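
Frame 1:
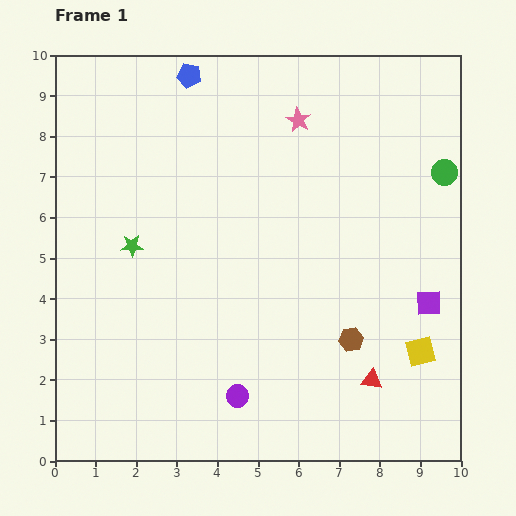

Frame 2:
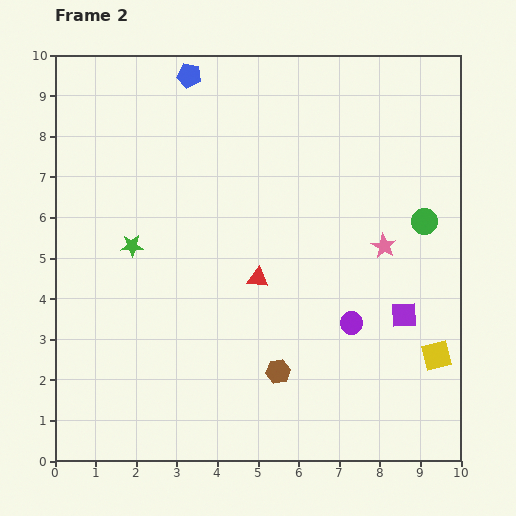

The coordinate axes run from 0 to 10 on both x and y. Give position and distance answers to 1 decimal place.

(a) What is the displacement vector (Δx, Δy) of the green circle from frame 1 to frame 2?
(-0.5, -1.2)

The green circle was at (9.6, 7.1) in frame 1 and (9.1, 5.9) in frame 2.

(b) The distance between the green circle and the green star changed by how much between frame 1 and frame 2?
-0.7

Distance in frame 1: 7.9. Distance in frame 2: 7.2.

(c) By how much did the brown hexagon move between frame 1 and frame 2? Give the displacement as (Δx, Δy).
(-1.8, -0.8)

The brown hexagon was at (7.3, 3.0) in frame 1 and (5.5, 2.2) in frame 2.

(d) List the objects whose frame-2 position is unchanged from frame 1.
the blue pentagon, the green star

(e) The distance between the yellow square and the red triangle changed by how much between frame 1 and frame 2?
+3.4

Distance in frame 1: 1.4. Distance in frame 2: 4.8.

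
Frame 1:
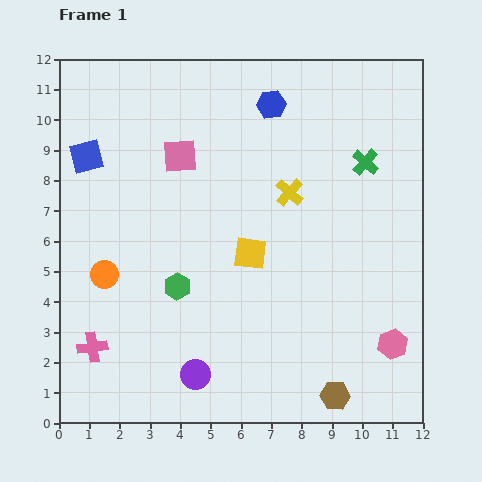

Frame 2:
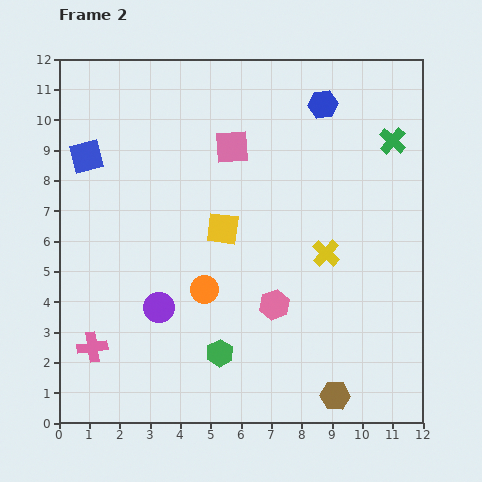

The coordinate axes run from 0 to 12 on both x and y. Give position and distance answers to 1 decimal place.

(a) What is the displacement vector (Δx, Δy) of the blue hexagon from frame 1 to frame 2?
(1.7, 0.0)

The blue hexagon was at (7.0, 10.5) in frame 1 and (8.7, 10.5) in frame 2.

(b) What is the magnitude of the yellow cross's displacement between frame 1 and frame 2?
2.3

The yellow cross moved from (7.6, 7.6) to (8.8, 5.6), a distance of √(1.2² + 2.0²) ≈ 2.3.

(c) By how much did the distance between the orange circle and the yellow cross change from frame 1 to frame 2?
-2.5

Distance in frame 1: 6.7. Distance in frame 2: 4.2.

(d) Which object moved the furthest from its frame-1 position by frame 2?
the pink hexagon

(moved 4.1; next 3.3)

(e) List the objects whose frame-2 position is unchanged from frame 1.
the brown hexagon, the blue square, the pink cross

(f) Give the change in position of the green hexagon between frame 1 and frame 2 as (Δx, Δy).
(1.4, -2.2)

The green hexagon was at (3.9, 4.5) in frame 1 and (5.3, 2.3) in frame 2.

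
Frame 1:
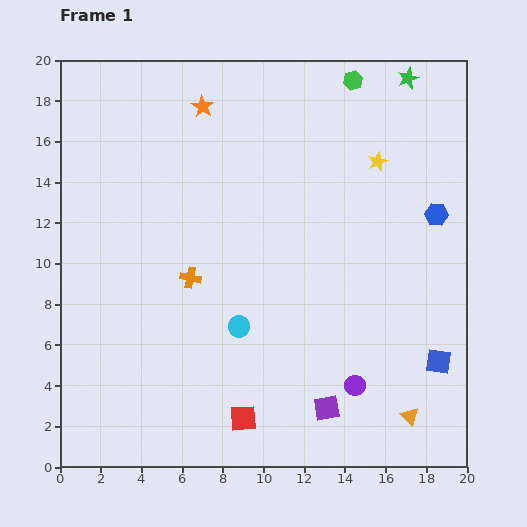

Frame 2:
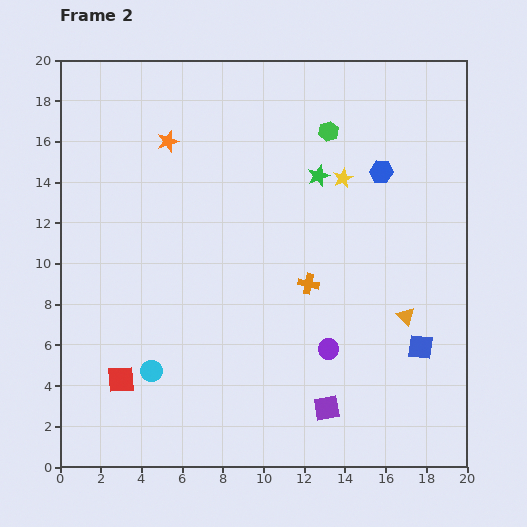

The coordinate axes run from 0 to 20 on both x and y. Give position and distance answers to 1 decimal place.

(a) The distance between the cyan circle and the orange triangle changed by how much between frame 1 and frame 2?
+3.3

Distance in frame 1: 9.5. Distance in frame 2: 12.8.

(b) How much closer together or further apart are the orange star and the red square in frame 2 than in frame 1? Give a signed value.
-3.5

Distance in frame 1: 15.4. Distance in frame 2: 11.9.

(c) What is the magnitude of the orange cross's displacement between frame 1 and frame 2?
5.8

The orange cross moved from (6.4, 9.3) to (12.2, 9.0), a distance of √(5.8² + 0.3²) ≈ 5.8.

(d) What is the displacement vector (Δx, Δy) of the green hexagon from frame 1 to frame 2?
(-1.2, -2.5)

The green hexagon was at (14.4, 19.0) in frame 1 and (13.2, 16.5) in frame 2.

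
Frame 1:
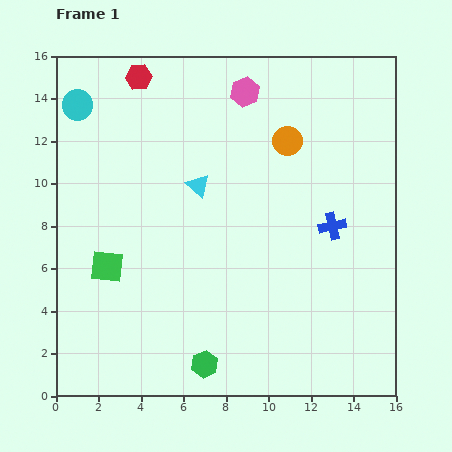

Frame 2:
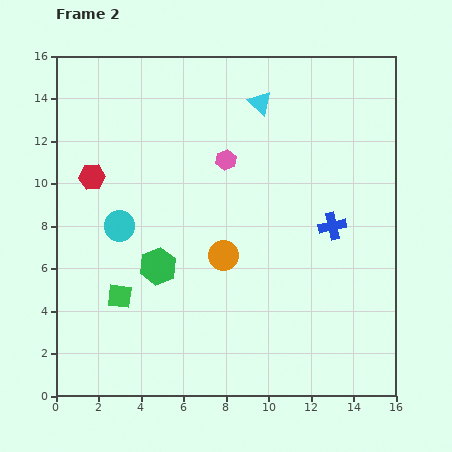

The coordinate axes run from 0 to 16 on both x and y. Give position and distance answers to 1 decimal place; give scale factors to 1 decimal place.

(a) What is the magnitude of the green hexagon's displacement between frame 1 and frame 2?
5.1

The green hexagon moved from (7.0, 1.5) to (4.8, 6.1), a distance of √(2.2² + 4.6²) ≈ 5.1.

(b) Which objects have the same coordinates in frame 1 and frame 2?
the blue cross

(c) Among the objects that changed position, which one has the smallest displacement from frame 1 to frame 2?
the green square

(moved 1.5)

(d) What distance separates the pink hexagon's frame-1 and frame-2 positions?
3.3

The pink hexagon moved from (8.9, 14.3) to (8.0, 11.1), a distance of √(0.9² + 3.2²) ≈ 3.3.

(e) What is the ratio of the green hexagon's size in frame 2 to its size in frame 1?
1.4×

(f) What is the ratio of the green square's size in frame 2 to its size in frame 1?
0.7×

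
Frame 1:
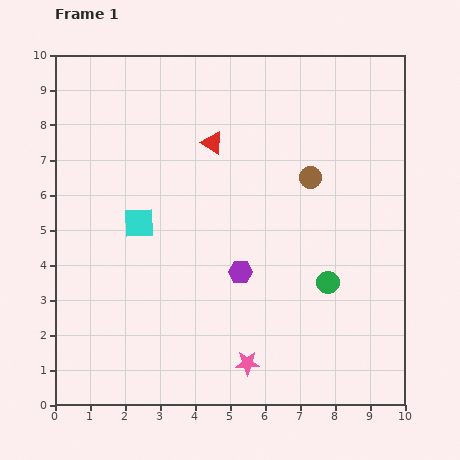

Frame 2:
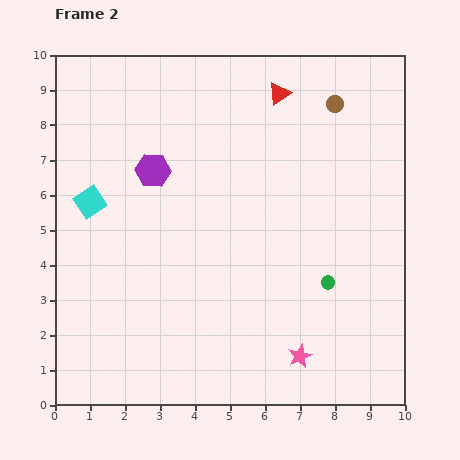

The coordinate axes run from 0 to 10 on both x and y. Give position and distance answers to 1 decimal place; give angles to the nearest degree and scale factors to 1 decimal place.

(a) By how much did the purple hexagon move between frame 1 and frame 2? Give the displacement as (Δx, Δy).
(-2.5, 2.9)

The purple hexagon was at (5.3, 3.8) in frame 1 and (2.8, 6.7) in frame 2.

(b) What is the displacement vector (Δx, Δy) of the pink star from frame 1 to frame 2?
(1.5, 0.2)

The pink star was at (5.5, 1.2) in frame 1 and (7.0, 1.4) in frame 2.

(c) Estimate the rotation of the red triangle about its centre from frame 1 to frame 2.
55° clockwise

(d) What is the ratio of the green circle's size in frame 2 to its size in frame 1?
0.6×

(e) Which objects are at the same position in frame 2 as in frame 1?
the green circle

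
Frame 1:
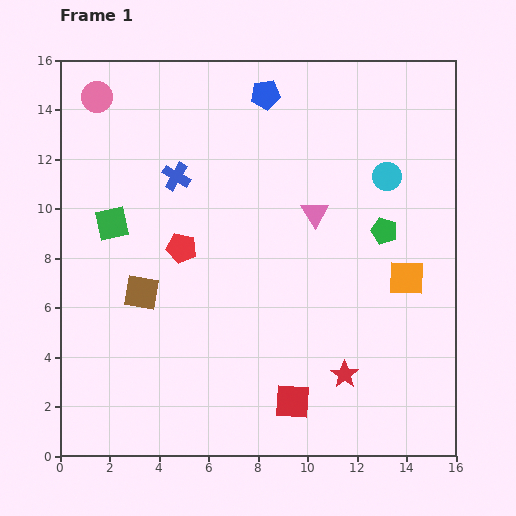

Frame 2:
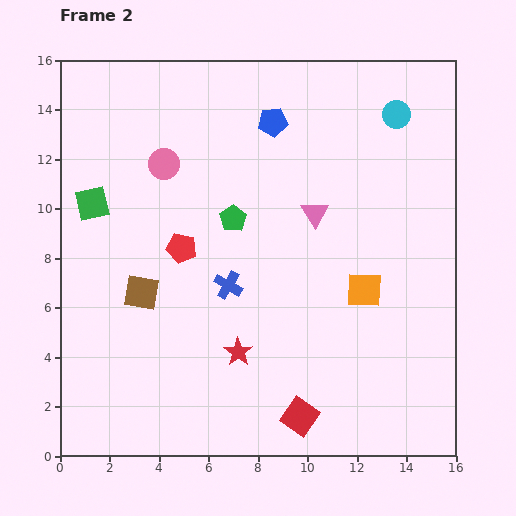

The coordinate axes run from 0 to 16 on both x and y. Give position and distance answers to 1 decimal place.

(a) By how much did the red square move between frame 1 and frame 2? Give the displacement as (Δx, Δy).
(0.3, -0.6)

The red square was at (9.4, 2.2) in frame 1 and (9.7, 1.6) in frame 2.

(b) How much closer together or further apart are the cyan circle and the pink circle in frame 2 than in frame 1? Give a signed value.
-2.5

Distance in frame 1: 12.1. Distance in frame 2: 9.6.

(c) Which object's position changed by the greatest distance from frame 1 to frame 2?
the green pentagon

(moved 6.1; next 4.9)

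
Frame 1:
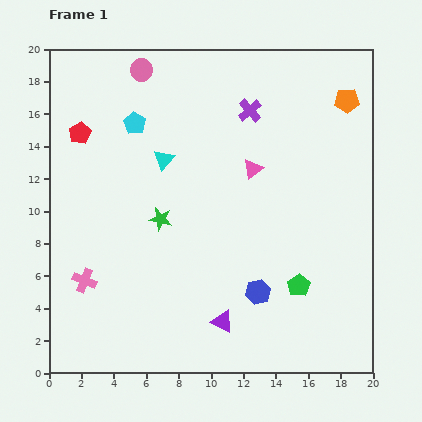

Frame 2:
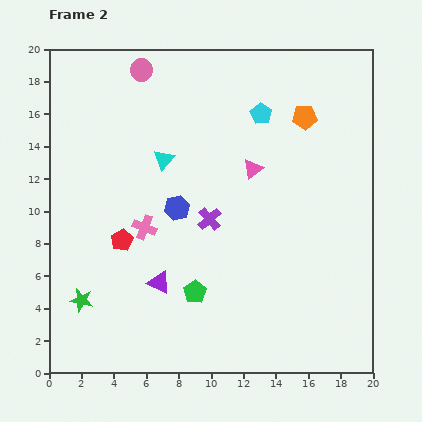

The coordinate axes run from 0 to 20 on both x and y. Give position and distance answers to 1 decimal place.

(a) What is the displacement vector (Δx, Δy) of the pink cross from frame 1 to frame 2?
(3.7, 3.3)

The pink cross was at (2.2, 5.7) in frame 1 and (5.9, 9.0) in frame 2.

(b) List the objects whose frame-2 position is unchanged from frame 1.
the pink triangle, the pink circle, the cyan triangle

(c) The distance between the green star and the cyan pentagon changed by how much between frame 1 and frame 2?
+9.9

Distance in frame 1: 6.1. Distance in frame 2: 16.0.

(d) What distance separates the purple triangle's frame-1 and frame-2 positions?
4.6

The purple triangle moved from (10.7, 3.2) to (6.8, 5.6), a distance of √(3.9² + 2.4²) ≈ 4.6.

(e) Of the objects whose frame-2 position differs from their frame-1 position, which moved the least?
the orange pentagon

(moved 2.8)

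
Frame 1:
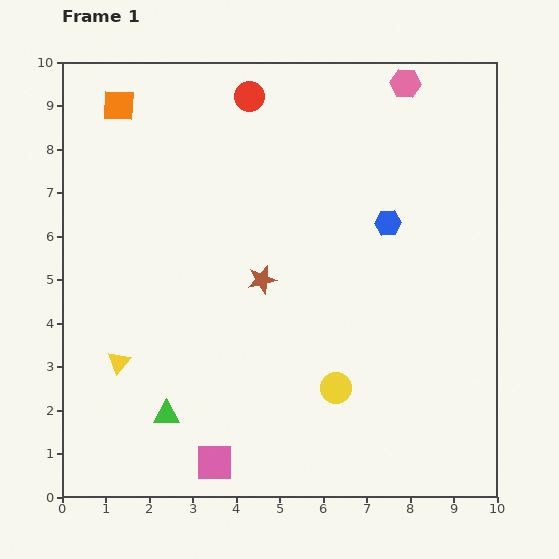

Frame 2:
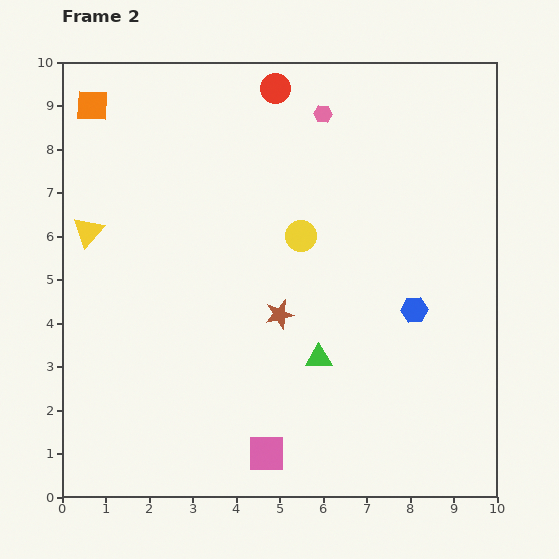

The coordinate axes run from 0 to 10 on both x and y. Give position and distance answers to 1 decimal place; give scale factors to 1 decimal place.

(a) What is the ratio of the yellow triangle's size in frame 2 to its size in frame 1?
1.3×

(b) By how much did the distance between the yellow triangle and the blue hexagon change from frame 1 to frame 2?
+0.7

Distance in frame 1: 7.0. Distance in frame 2: 7.7.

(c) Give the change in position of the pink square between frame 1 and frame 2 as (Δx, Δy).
(1.2, 0.2)

The pink square was at (3.5, 0.8) in frame 1 and (4.7, 1.0) in frame 2.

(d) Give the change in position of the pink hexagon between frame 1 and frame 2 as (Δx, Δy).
(-1.9, -0.7)

The pink hexagon was at (7.9, 9.5) in frame 1 and (6.0, 8.8) in frame 2.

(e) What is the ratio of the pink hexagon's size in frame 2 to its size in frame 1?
0.6×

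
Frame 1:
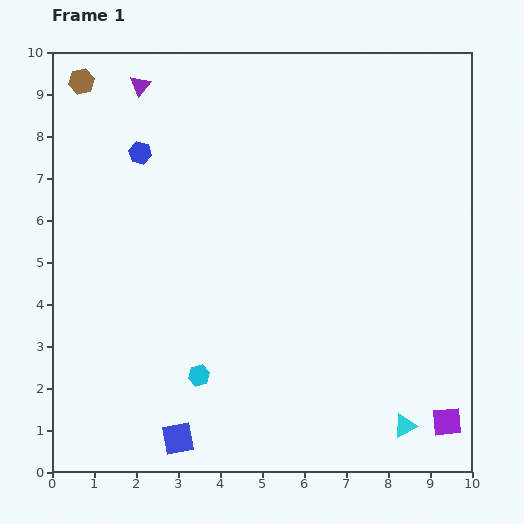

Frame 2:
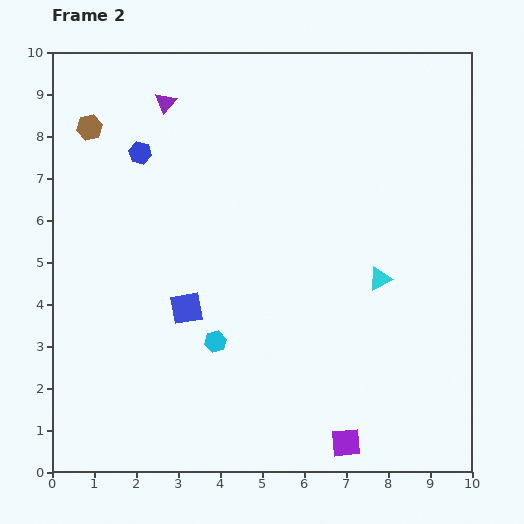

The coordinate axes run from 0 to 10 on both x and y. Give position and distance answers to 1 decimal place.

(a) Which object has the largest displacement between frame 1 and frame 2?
the cyan triangle

(moved 3.6; next 3.1)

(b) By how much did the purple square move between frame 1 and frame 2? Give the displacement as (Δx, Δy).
(-2.4, -0.5)

The purple square was at (9.4, 1.2) in frame 1 and (7.0, 0.7) in frame 2.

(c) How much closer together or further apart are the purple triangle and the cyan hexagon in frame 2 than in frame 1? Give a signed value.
-1.2

Distance in frame 1: 7.0. Distance in frame 2: 5.8.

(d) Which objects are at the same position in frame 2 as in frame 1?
the blue hexagon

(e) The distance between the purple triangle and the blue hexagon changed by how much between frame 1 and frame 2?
-0.3

Distance in frame 1: 1.6. Distance in frame 2: 1.3.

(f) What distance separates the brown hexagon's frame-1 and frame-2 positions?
1.1

The brown hexagon moved from (0.7, 9.3) to (0.9, 8.2), a distance of √(0.2² + 1.1²) ≈ 1.1.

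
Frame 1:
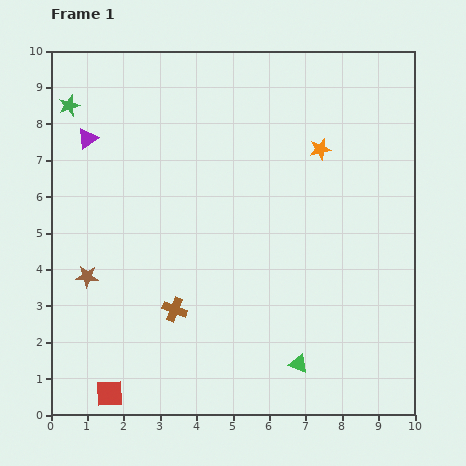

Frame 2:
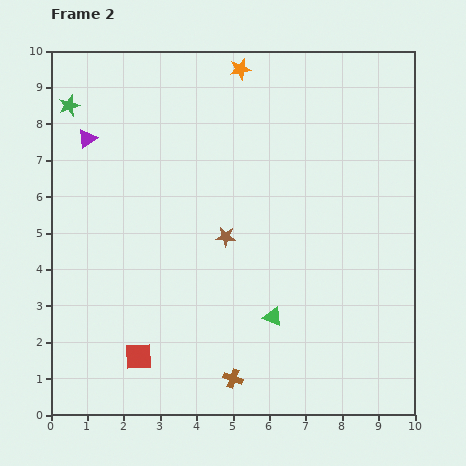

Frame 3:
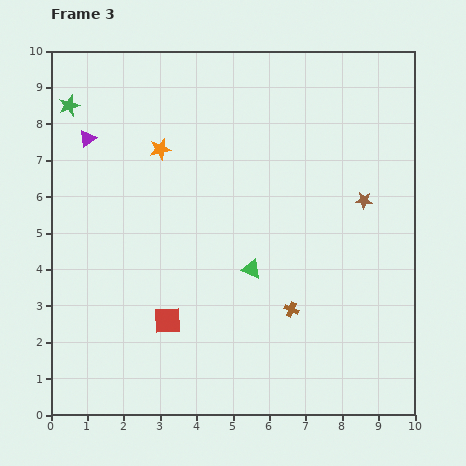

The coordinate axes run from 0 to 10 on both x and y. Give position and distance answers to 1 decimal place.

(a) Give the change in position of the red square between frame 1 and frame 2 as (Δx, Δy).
(0.8, 1.0)

The red square was at (1.6, 0.6) in frame 1 and (2.4, 1.6) in frame 2.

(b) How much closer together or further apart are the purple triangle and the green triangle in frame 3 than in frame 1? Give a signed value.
-2.7

Distance in frame 1: 8.5. Distance in frame 3: 5.8.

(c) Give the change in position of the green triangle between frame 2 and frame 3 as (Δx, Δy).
(-0.6, 1.3)

The green triangle was at (6.1, 2.7) in frame 2 and (5.5, 4.0) in frame 3.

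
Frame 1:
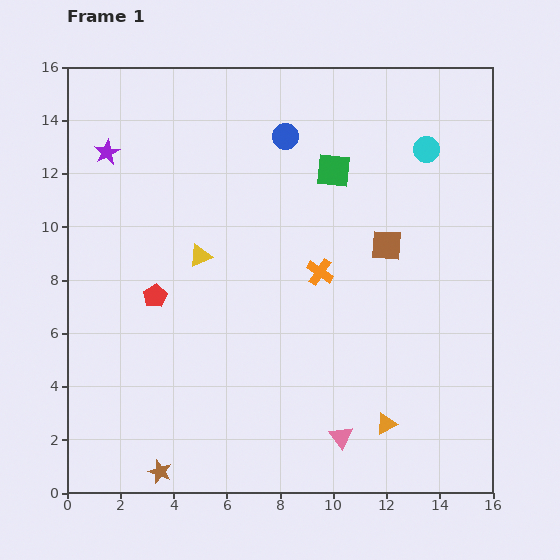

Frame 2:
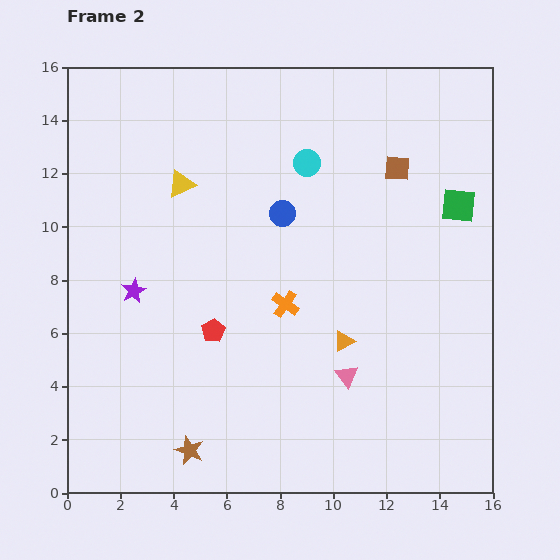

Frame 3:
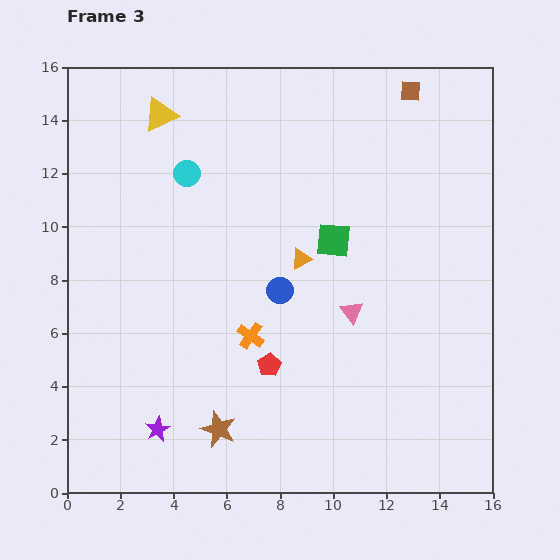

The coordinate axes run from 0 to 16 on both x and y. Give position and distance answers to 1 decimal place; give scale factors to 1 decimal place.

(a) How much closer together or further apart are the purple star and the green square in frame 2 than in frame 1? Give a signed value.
+4.1

Distance in frame 1: 8.5. Distance in frame 2: 12.6.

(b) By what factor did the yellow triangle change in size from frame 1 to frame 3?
1.5×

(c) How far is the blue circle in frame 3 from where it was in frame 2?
2.9

The blue circle moved from (8.1, 10.5) to (8.0, 7.6), a distance of √(0.1² + 2.9²) ≈ 2.9.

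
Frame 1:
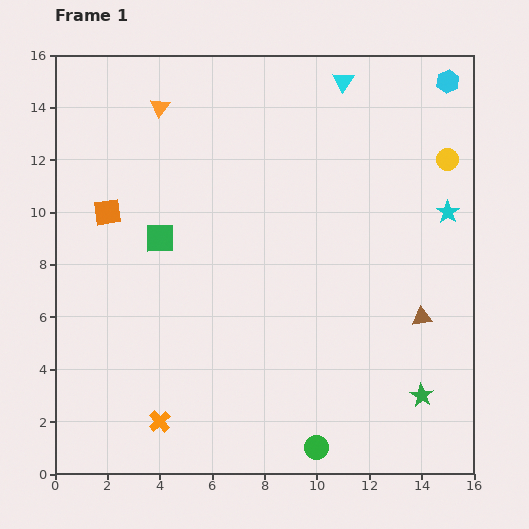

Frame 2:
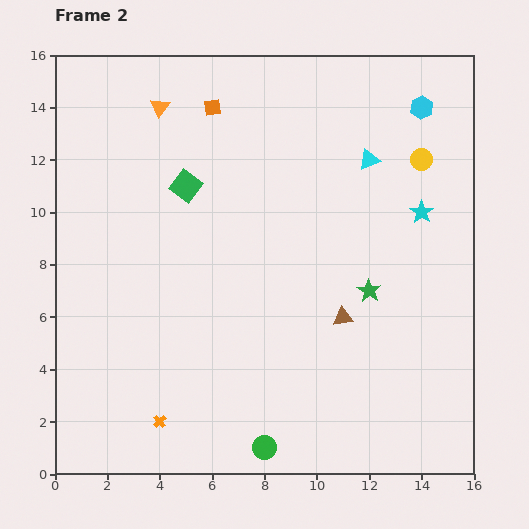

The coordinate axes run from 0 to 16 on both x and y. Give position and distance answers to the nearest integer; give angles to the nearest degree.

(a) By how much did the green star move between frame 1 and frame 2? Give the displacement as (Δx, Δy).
(-2, 4)

The green star was at (14, 3) in frame 1 and (12, 7) in frame 2.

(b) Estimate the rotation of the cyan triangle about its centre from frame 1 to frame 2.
32° clockwise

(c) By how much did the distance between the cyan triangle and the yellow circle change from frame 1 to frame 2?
-3

Distance in frame 1: 5. Distance in frame 2: 2.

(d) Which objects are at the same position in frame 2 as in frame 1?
the orange cross, the orange triangle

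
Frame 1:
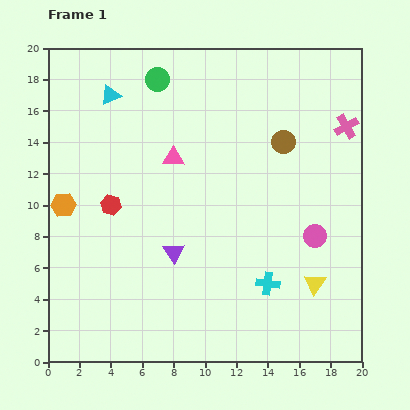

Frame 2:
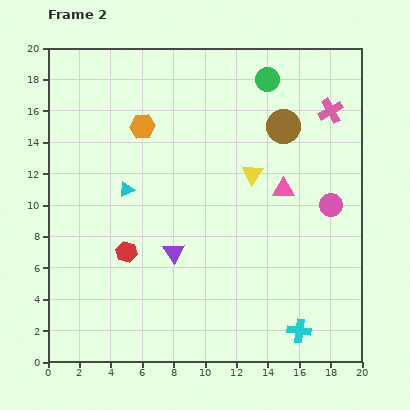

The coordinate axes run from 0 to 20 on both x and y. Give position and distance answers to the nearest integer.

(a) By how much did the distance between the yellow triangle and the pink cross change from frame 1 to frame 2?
-4

Distance in frame 1: 10. Distance in frame 2: 6.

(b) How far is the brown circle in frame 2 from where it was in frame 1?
1

The brown circle moved from (15, 14) to (15, 15), a distance of √(0² + 1²) ≈ 1.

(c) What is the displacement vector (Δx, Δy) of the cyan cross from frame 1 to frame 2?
(2, -3)

The cyan cross was at (14, 5) in frame 1 and (16, 2) in frame 2.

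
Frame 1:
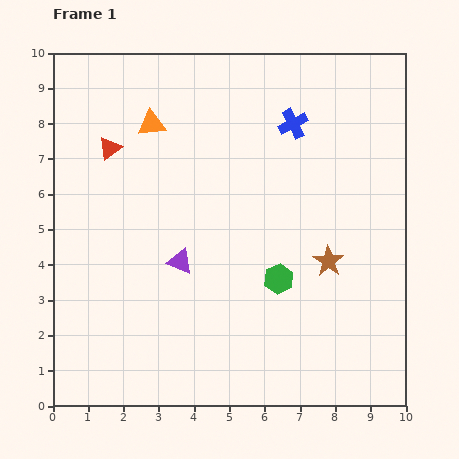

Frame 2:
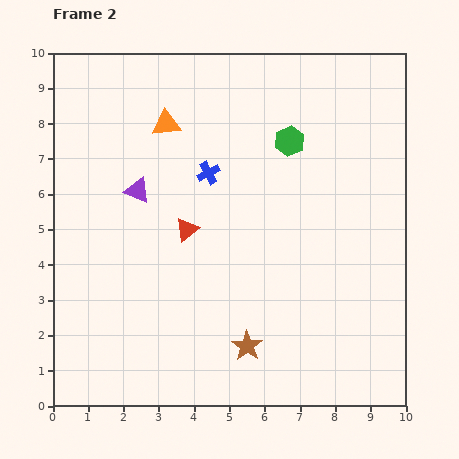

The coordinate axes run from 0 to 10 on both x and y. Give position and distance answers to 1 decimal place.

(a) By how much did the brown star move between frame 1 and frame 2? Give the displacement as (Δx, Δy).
(-2.3, -2.4)

The brown star was at (7.8, 4.1) in frame 1 and (5.5, 1.7) in frame 2.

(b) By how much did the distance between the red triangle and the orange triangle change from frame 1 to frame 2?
+1.7

Distance in frame 1: 1.4. Distance in frame 2: 3.1.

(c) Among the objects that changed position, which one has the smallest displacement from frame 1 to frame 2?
the orange triangle

(moved 0.4)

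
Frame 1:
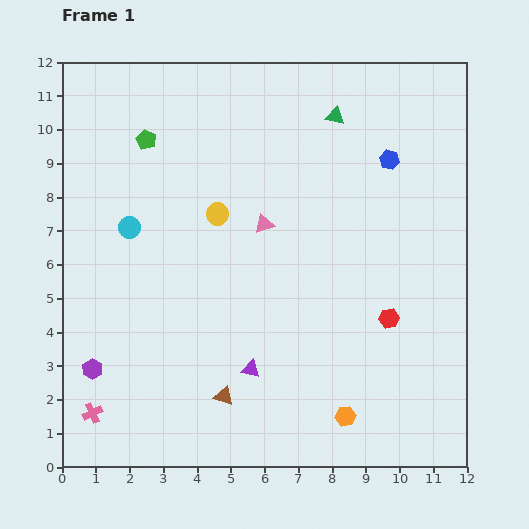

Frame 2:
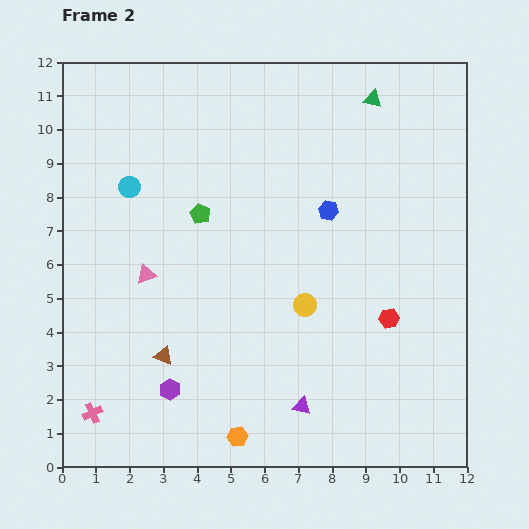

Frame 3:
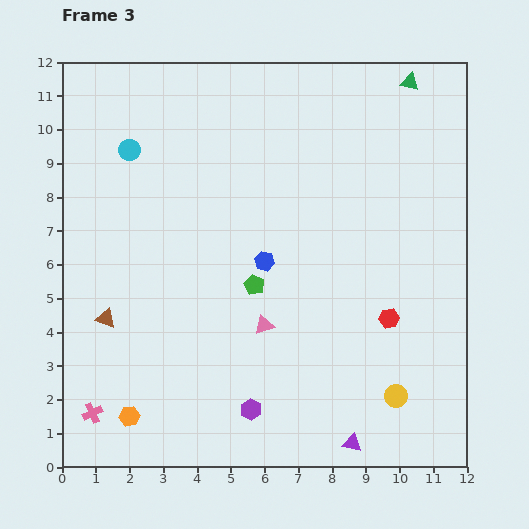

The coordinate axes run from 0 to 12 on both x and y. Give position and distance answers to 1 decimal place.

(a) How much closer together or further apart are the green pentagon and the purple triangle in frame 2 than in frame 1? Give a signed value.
-1.1

Distance in frame 1: 7.5. Distance in frame 2: 6.4.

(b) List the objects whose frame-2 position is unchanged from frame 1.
the red hexagon, the pink cross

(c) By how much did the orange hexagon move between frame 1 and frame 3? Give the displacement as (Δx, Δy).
(-6.4, 0.0)

The orange hexagon was at (8.4, 1.5) in frame 1 and (2.0, 1.5) in frame 3.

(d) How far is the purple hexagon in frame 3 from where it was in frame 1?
4.9

The purple hexagon moved from (0.9, 2.9) to (5.6, 1.7), a distance of √(4.7² + 1.2²) ≈ 4.9.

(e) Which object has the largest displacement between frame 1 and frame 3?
the yellow circle

(moved 7.6; next 6.4)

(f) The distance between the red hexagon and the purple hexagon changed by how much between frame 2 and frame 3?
-1.9

Distance in frame 2: 6.8. Distance in frame 3: 4.9.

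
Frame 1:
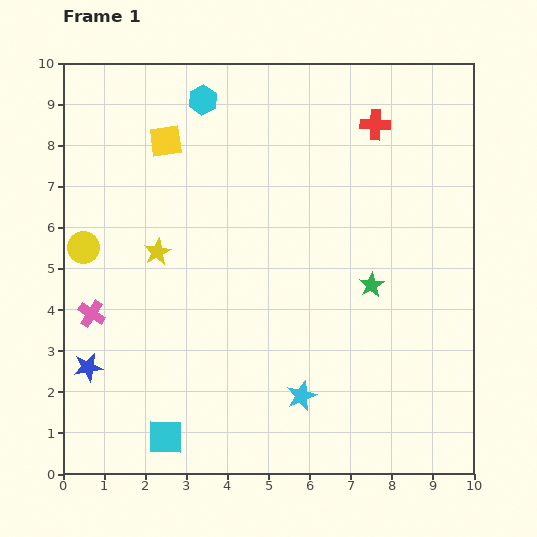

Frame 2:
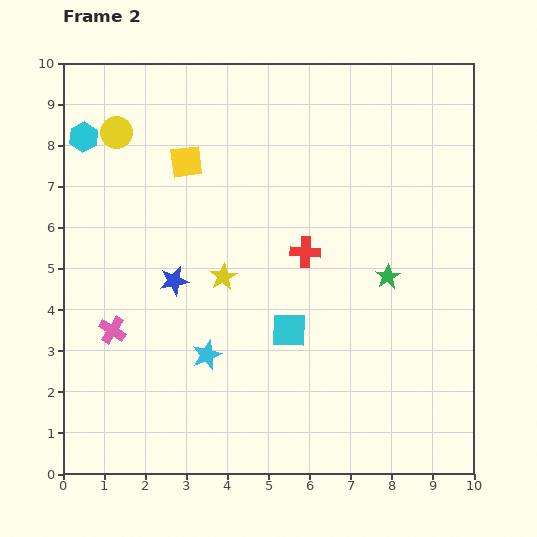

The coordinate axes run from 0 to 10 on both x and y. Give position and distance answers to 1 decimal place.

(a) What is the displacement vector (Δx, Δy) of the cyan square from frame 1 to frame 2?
(3.0, 2.6)

The cyan square was at (2.5, 0.9) in frame 1 and (5.5, 3.5) in frame 2.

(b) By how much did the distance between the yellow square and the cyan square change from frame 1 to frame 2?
-2.4

Distance in frame 1: 7.2. Distance in frame 2: 4.8.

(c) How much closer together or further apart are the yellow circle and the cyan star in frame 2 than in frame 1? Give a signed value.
-0.6

Distance in frame 1: 6.4. Distance in frame 2: 5.8.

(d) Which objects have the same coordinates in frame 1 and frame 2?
none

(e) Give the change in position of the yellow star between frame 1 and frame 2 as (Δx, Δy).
(1.6, -0.6)

The yellow star was at (2.3, 5.4) in frame 1 and (3.9, 4.8) in frame 2.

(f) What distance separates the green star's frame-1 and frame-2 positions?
0.4

The green star moved from (7.5, 4.6) to (7.9, 4.8), a distance of √(0.4² + 0.2²) ≈ 0.4.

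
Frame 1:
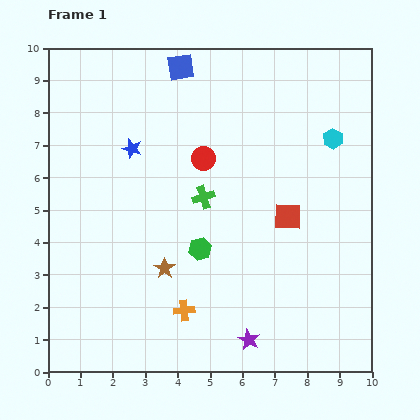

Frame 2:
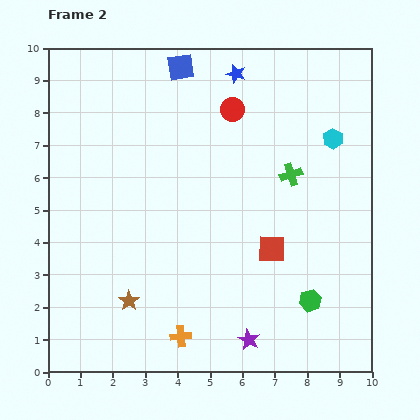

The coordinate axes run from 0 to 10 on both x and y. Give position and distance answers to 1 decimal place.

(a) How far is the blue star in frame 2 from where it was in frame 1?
3.9

The blue star moved from (2.6, 6.9) to (5.8, 9.2), a distance of √(3.2² + 2.3²) ≈ 3.9.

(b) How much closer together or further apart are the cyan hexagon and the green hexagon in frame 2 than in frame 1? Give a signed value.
-0.3

Distance in frame 1: 5.3. Distance in frame 2: 5.0.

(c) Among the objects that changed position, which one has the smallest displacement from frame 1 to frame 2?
the orange cross

(moved 0.8)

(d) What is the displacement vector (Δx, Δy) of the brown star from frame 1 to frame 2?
(-1.1, -1.0)

The brown star was at (3.6, 3.2) in frame 1 and (2.5, 2.2) in frame 2.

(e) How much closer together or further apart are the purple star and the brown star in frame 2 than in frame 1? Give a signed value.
+0.5

Distance in frame 1: 3.4. Distance in frame 2: 3.9.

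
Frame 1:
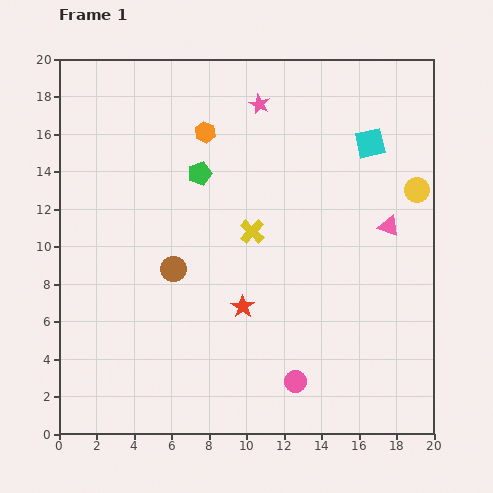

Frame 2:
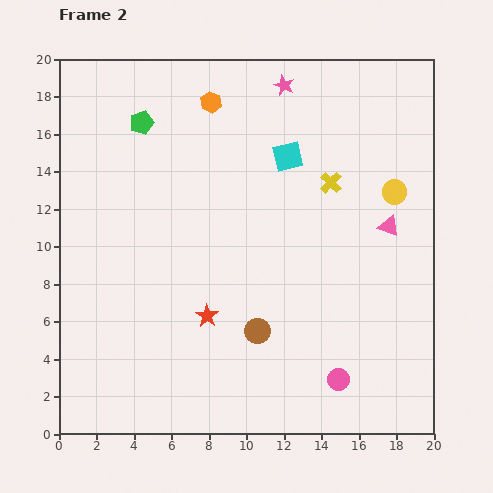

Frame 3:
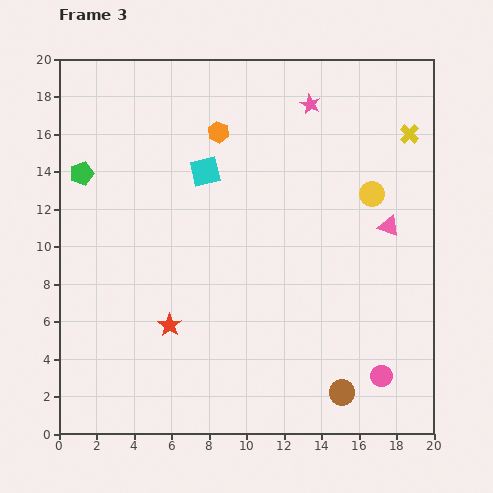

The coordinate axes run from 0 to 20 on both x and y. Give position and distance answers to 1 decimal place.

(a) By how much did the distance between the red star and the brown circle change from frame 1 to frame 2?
-1.4

Distance in frame 1: 4.2. Distance in frame 2: 2.8.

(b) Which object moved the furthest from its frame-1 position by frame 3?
the brown circle

(moved 11.2; next 9.9)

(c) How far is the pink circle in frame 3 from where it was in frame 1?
4.6

The pink circle moved from (12.6, 2.8) to (17.2, 3.1), a distance of √(4.6² + 0.3²) ≈ 4.6.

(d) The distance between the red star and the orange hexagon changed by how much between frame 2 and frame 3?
-0.8

Distance in frame 2: 11.4. Distance in frame 3: 10.6.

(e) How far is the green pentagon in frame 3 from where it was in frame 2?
4.2

The green pentagon moved from (4.4, 16.6) to (1.2, 13.9), a distance of √(3.2² + 2.7²) ≈ 4.2.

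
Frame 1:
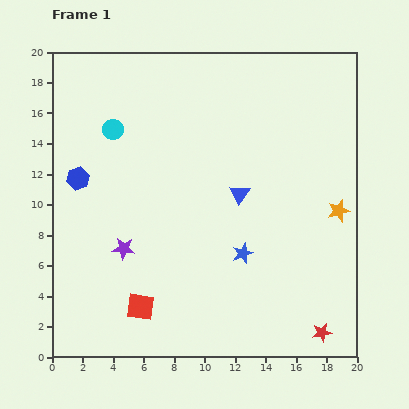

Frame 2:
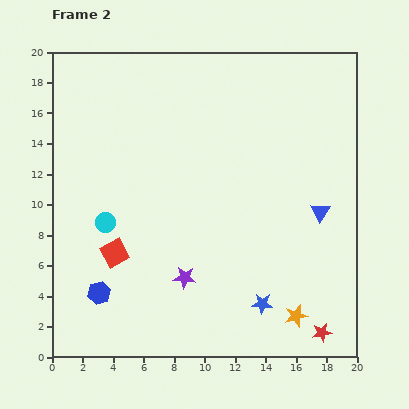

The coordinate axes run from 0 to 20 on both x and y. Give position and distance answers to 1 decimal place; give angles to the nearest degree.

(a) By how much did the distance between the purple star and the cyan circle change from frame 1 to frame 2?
-1.5

Distance in frame 1: 7.8. Distance in frame 2: 6.3.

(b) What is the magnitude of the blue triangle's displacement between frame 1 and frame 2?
5.4

The blue triangle moved from (12.3, 10.7) to (17.6, 9.5), a distance of √(5.3² + 1.2²) ≈ 5.4.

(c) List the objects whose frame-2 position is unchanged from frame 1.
the red star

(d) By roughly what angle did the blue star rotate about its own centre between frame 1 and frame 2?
25° clockwise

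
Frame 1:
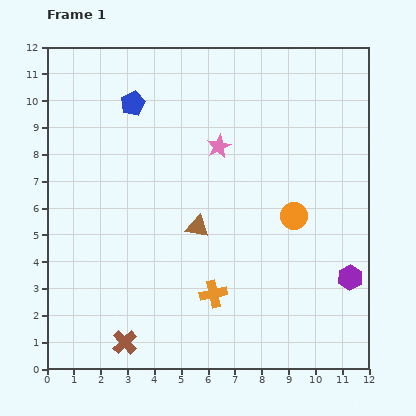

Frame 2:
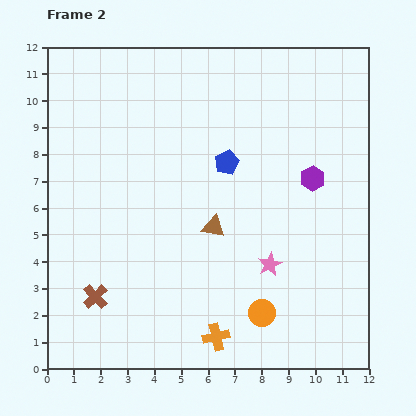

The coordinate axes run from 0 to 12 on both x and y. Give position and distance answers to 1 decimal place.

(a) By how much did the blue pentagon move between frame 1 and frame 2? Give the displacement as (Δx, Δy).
(3.5, -2.2)

The blue pentagon was at (3.2, 9.9) in frame 1 and (6.7, 7.7) in frame 2.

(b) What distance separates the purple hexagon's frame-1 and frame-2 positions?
4.0

The purple hexagon moved from (11.3, 3.4) to (9.9, 7.1), a distance of √(1.4² + 3.7²) ≈ 4.0.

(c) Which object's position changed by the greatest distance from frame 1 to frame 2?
the pink star

(moved 4.8; next 4.1)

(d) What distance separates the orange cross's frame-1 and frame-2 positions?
1.6

The orange cross moved from (6.2, 2.8) to (6.3, 1.2), a distance of √(0.1² + 1.6²) ≈ 1.6.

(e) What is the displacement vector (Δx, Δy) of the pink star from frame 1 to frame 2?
(1.9, -4.4)

The pink star was at (6.4, 8.3) in frame 1 and (8.3, 3.9) in frame 2.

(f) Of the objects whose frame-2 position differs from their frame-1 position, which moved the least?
the brown triangle

(moved 0.6)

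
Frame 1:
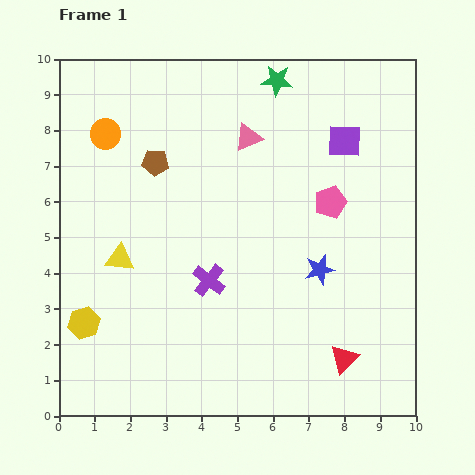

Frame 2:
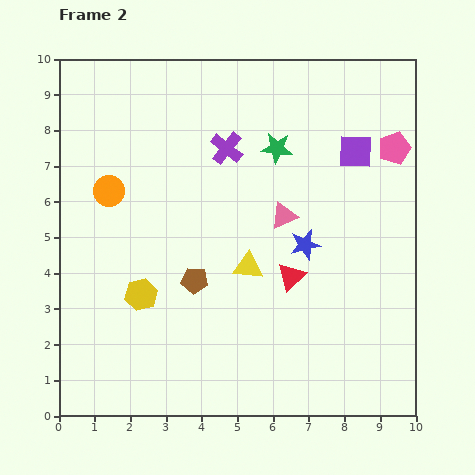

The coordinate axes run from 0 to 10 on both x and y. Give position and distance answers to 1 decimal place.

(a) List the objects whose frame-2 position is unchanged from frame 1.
none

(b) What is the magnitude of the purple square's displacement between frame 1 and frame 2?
0.4

The purple square moved from (8.0, 7.7) to (8.3, 7.4), a distance of √(0.3² + 0.3²) ≈ 0.4.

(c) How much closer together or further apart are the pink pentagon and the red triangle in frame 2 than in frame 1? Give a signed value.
+0.2

Distance in frame 1: 4.4. Distance in frame 2: 4.6.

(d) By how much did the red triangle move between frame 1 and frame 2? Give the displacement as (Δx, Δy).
(-1.5, 2.3)

The red triangle was at (8.0, 1.6) in frame 1 and (6.5, 3.9) in frame 2.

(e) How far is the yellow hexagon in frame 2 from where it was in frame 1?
1.8

The yellow hexagon moved from (0.7, 2.6) to (2.3, 3.4), a distance of √(1.6² + 0.8²) ≈ 1.8.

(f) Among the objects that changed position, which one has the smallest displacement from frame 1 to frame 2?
the purple square

(moved 0.4)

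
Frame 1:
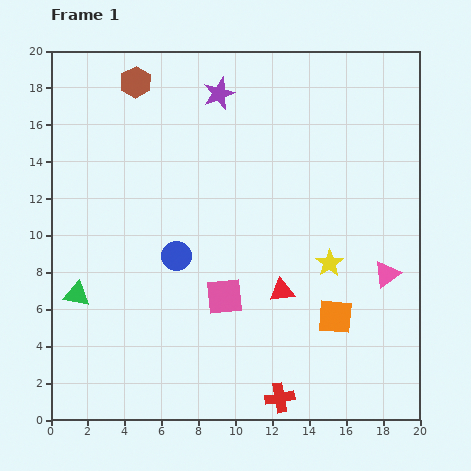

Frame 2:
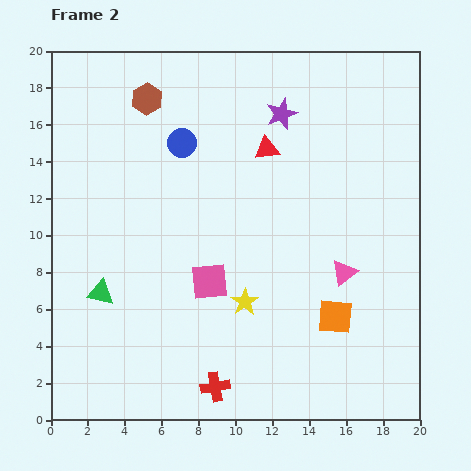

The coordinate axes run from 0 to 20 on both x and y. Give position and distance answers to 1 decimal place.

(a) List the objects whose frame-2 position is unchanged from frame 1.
the orange square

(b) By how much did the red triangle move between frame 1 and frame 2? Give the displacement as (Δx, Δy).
(-0.8, 7.7)

The red triangle was at (12.5, 7.0) in frame 1 and (11.7, 14.7) in frame 2.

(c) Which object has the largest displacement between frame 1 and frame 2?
the red triangle

(moved 7.7; next 6.1)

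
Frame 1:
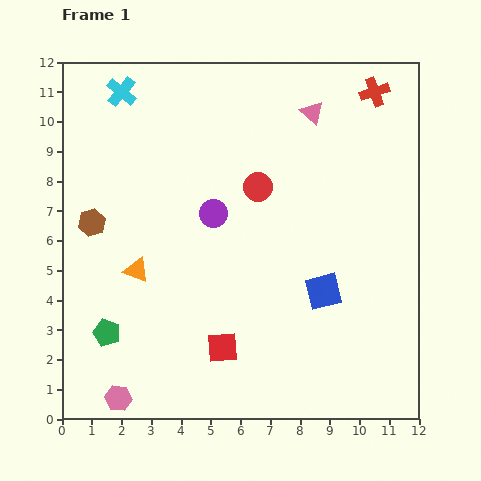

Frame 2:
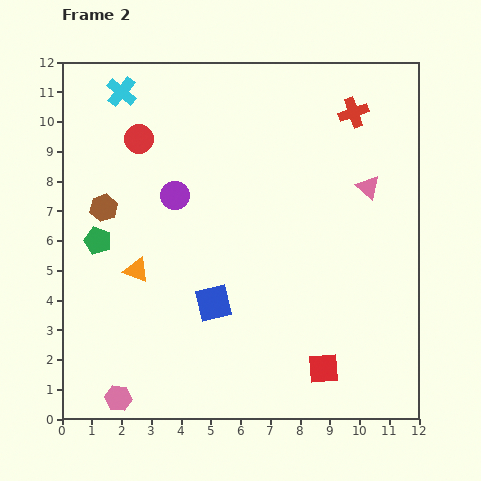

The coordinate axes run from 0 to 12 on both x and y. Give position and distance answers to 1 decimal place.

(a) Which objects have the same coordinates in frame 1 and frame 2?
the cyan cross, the orange triangle, the pink hexagon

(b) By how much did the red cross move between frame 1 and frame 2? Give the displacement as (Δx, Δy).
(-0.7, -0.7)

The red cross was at (10.5, 11.0) in frame 1 and (9.8, 10.3) in frame 2.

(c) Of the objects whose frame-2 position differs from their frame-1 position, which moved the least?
the brown hexagon

(moved 0.6)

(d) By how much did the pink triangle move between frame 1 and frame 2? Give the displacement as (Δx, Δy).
(1.9, -2.5)

The pink triangle was at (8.4, 10.3) in frame 1 and (10.3, 7.8) in frame 2.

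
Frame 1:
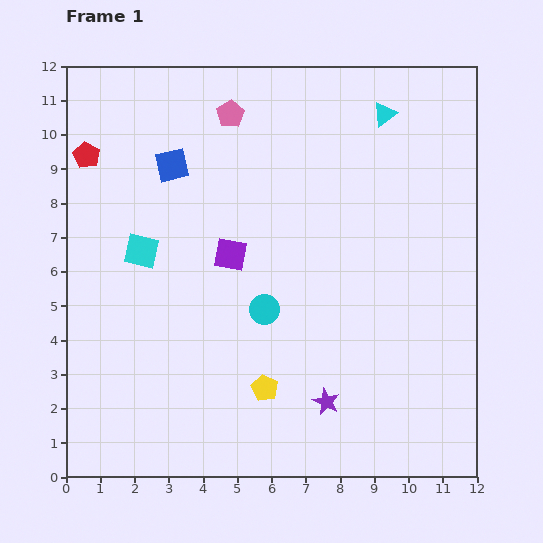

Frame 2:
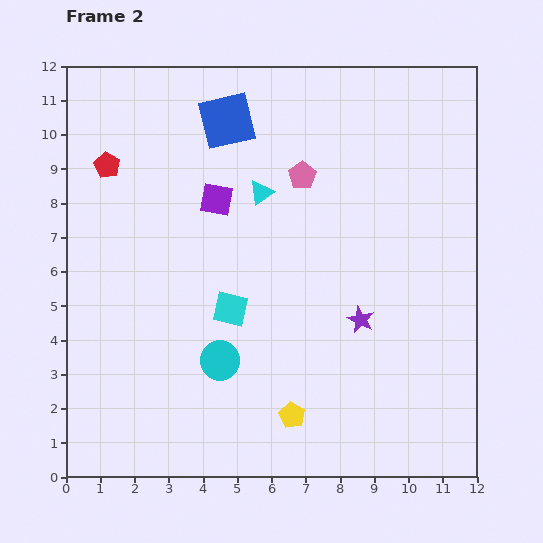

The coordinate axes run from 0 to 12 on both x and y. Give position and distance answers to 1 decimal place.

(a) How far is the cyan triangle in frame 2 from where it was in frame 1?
4.3

The cyan triangle moved from (9.3, 10.6) to (5.7, 8.3), a distance of √(3.6² + 2.3²) ≈ 4.3.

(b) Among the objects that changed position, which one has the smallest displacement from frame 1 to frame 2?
the red pentagon

(moved 0.7)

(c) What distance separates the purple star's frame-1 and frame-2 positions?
2.6

The purple star moved from (7.6, 2.2) to (8.6, 4.6), a distance of √(1.0² + 2.4²) ≈ 2.6.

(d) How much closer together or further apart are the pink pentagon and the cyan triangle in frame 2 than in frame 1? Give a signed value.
-3.2

Distance in frame 1: 4.5. Distance in frame 2: 1.3.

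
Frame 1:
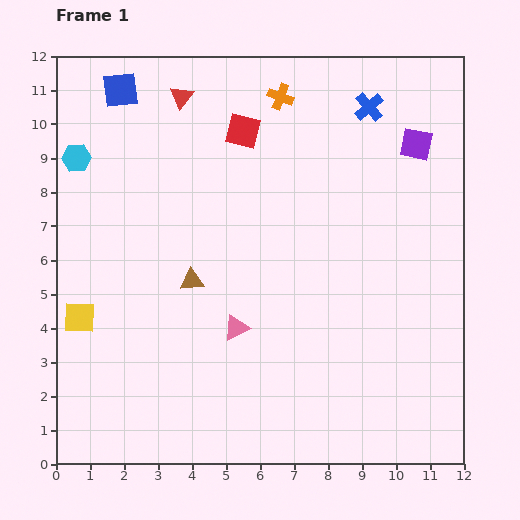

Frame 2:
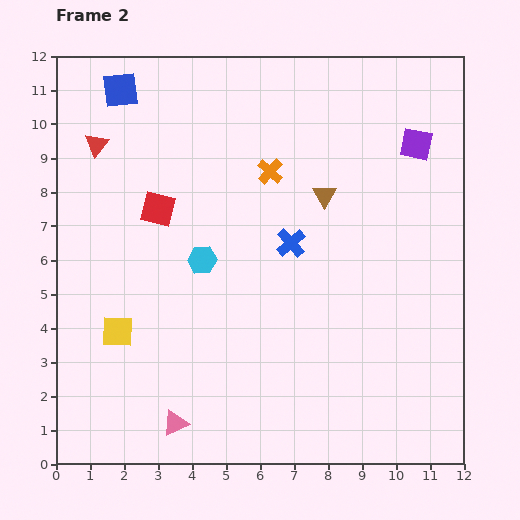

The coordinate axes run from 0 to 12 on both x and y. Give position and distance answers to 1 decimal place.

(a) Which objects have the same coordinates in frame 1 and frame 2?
the purple square, the blue square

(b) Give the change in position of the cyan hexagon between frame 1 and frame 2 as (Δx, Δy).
(3.7, -3.0)

The cyan hexagon was at (0.6, 9.0) in frame 1 and (4.3, 6.0) in frame 2.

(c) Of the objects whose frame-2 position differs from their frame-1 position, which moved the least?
the yellow square

(moved 1.2)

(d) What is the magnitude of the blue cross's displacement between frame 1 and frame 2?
4.6

The blue cross moved from (9.2, 10.5) to (6.9, 6.5), a distance of √(2.3² + 4.0²) ≈ 4.6.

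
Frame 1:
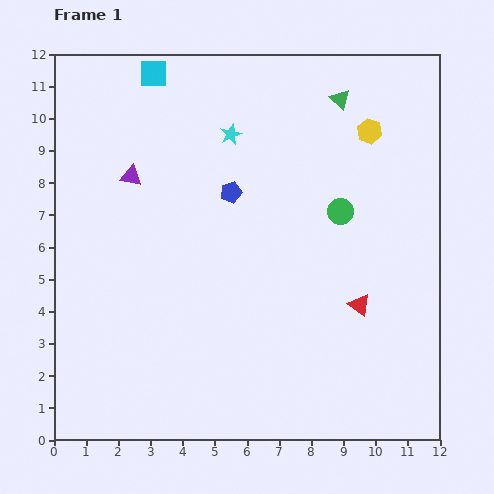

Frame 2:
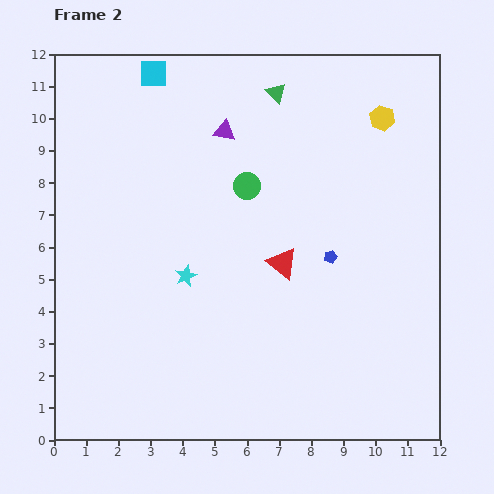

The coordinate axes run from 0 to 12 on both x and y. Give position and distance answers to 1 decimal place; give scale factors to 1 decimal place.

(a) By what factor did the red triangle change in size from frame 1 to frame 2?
1.4×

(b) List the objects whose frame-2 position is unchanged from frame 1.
the cyan square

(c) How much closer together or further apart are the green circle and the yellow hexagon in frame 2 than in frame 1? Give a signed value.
+2.0

Distance in frame 1: 2.7. Distance in frame 2: 4.7.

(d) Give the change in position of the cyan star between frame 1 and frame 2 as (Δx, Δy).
(-1.4, -4.4)

The cyan star was at (5.5, 9.5) in frame 1 and (4.1, 5.1) in frame 2.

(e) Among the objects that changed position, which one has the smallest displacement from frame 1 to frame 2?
the yellow hexagon

(moved 0.6)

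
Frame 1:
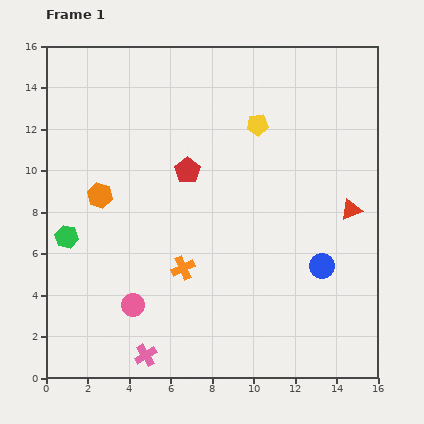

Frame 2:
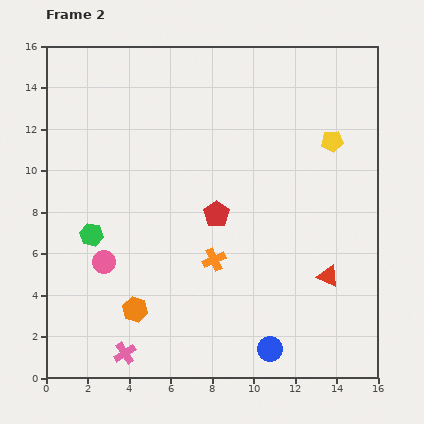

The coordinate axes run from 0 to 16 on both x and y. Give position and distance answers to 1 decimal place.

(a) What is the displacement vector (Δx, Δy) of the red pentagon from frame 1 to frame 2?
(1.4, -2.1)

The red pentagon was at (6.8, 10.0) in frame 1 and (8.2, 7.9) in frame 2.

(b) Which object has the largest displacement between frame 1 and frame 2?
the orange hexagon

(moved 5.8; next 4.7)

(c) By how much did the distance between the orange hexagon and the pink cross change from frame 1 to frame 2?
-5.8

Distance in frame 1: 8.0. Distance in frame 2: 2.2.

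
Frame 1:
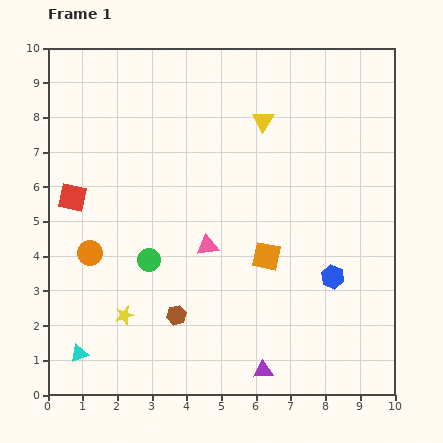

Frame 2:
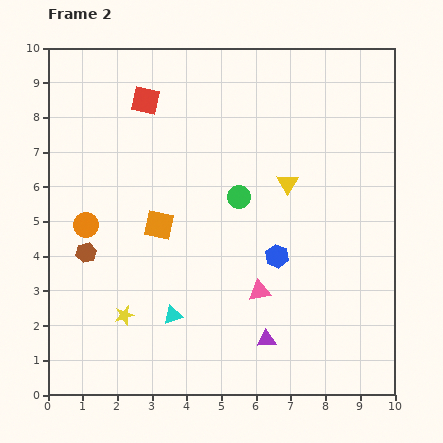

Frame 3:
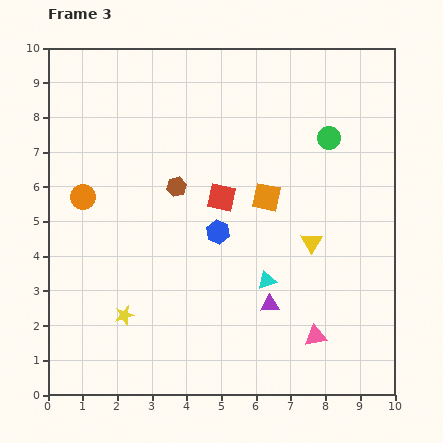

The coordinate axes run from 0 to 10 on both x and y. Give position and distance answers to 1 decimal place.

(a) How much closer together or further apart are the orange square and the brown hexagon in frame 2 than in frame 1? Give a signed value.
-0.9

Distance in frame 1: 3.1. Distance in frame 2: 2.2.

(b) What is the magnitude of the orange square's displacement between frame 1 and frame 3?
1.7

The orange square moved from (6.3, 4.0) to (6.3, 5.7), a distance of √(0.0² + 1.7²) ≈ 1.7.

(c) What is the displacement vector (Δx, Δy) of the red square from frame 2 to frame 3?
(2.2, -2.8)

The red square was at (2.8, 8.5) in frame 2 and (5.0, 5.7) in frame 3.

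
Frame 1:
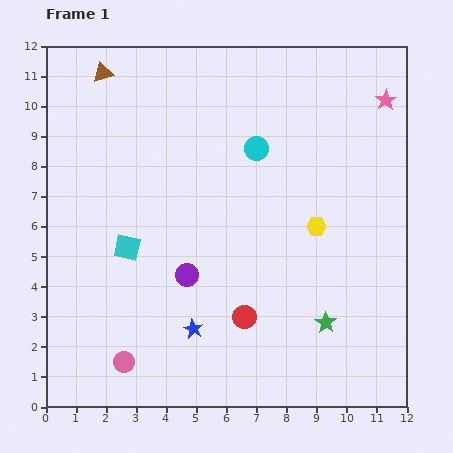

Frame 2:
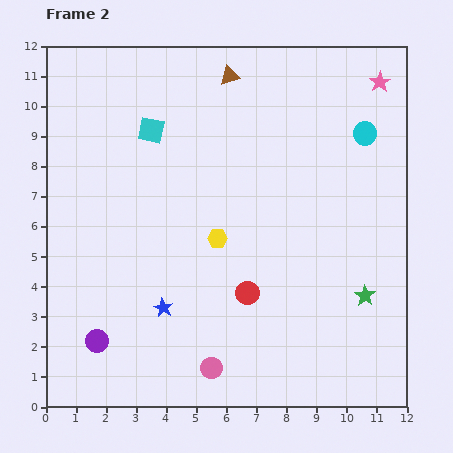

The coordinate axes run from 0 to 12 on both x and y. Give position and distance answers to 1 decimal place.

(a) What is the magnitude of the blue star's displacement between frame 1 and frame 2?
1.2

The blue star moved from (4.9, 2.6) to (3.9, 3.3), a distance of √(1.0² + 0.7²) ≈ 1.2.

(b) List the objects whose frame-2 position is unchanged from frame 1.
none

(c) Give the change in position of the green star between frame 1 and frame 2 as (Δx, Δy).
(1.3, 0.9)

The green star was at (9.3, 2.8) in frame 1 and (10.6, 3.7) in frame 2.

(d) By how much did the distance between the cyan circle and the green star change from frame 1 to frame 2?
-0.8

Distance in frame 1: 6.2. Distance in frame 2: 5.4.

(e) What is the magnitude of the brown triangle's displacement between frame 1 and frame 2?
4.2

The brown triangle moved from (1.9, 11.1) to (6.1, 11.0), a distance of √(4.2² + 0.1²) ≈ 4.2.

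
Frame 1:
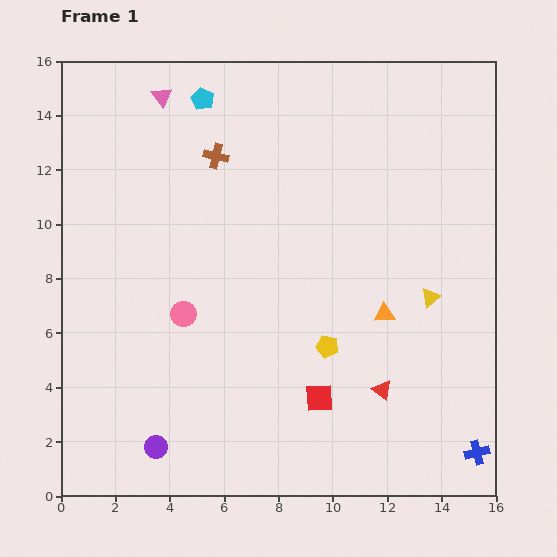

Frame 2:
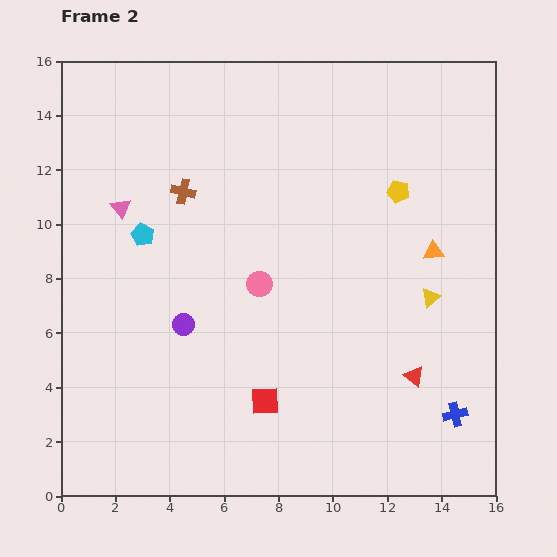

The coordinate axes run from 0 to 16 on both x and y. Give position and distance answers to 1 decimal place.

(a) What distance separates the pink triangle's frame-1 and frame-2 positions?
4.4

The pink triangle moved from (3.7, 14.7) to (2.2, 10.6), a distance of √(1.5² + 4.1²) ≈ 4.4.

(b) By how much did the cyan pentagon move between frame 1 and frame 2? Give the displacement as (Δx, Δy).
(-2.2, -5.0)

The cyan pentagon was at (5.2, 14.6) in frame 1 and (3.0, 9.6) in frame 2.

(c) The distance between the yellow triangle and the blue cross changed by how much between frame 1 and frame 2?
-1.5

Distance in frame 1: 5.9. Distance in frame 2: 4.4.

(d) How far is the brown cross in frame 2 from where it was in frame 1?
1.8

The brown cross moved from (5.7, 12.5) to (4.5, 11.2), a distance of √(1.2² + 1.3²) ≈ 1.8.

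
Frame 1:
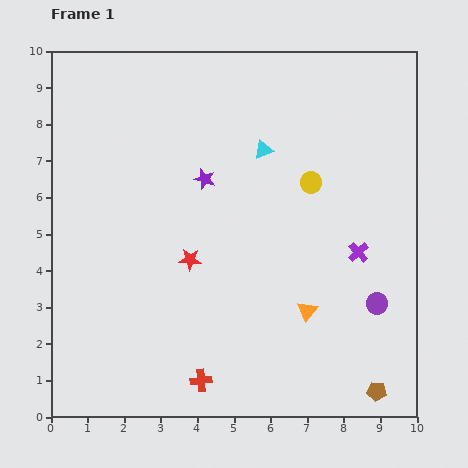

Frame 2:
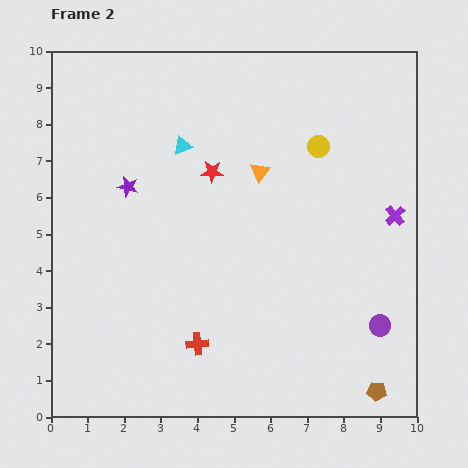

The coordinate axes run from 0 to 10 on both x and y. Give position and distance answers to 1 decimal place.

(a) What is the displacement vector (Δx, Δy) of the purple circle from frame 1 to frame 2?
(0.1, -0.6)

The purple circle was at (8.9, 3.1) in frame 1 and (9.0, 2.5) in frame 2.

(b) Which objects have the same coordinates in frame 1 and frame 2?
the brown pentagon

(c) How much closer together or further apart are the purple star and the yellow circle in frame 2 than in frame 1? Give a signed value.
+2.4

Distance in frame 1: 2.9. Distance in frame 2: 5.3.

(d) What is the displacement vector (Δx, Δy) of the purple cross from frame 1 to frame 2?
(1.0, 1.0)

The purple cross was at (8.4, 4.5) in frame 1 and (9.4, 5.5) in frame 2.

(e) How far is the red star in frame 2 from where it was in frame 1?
2.5

The red star moved from (3.8, 4.3) to (4.4, 6.7), a distance of √(0.6² + 2.4²) ≈ 2.5.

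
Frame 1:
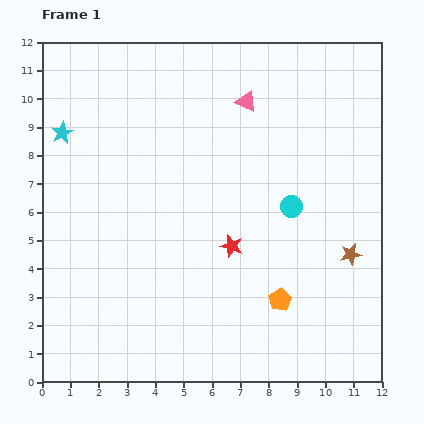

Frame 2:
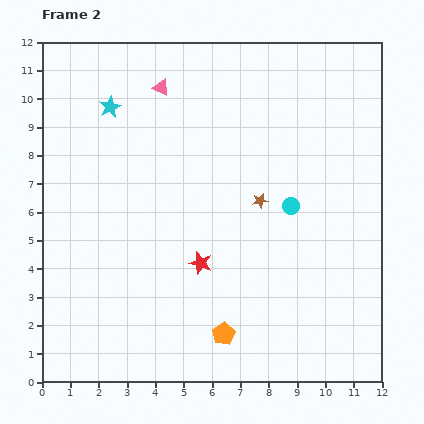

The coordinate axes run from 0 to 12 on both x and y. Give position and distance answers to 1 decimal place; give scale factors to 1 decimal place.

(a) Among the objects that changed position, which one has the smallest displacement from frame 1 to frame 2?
the red star

(moved 1.3)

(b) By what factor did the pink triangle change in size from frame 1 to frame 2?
0.8×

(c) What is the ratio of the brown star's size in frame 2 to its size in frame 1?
0.7×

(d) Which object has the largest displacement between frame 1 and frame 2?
the brown star

(moved 3.7; next 3.0)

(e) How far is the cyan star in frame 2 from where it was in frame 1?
1.9

The cyan star moved from (0.7, 8.8) to (2.4, 9.7), a distance of √(1.7² + 0.9²) ≈ 1.9.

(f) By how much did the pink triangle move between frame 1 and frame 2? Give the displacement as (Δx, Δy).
(-3.0, 0.5)

The pink triangle was at (7.2, 9.9) in frame 1 and (4.2, 10.4) in frame 2.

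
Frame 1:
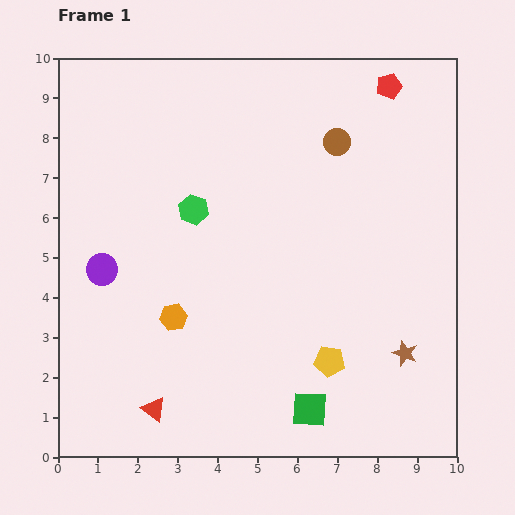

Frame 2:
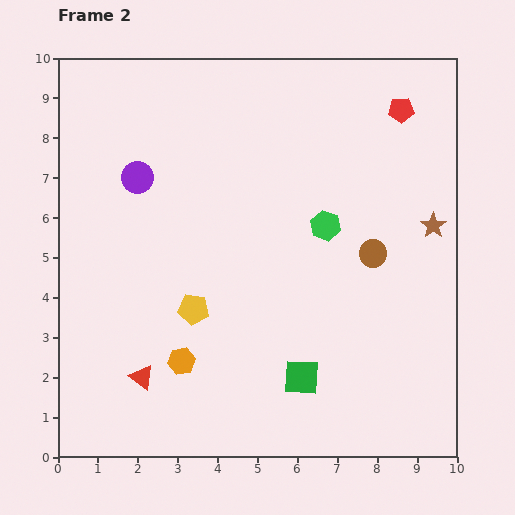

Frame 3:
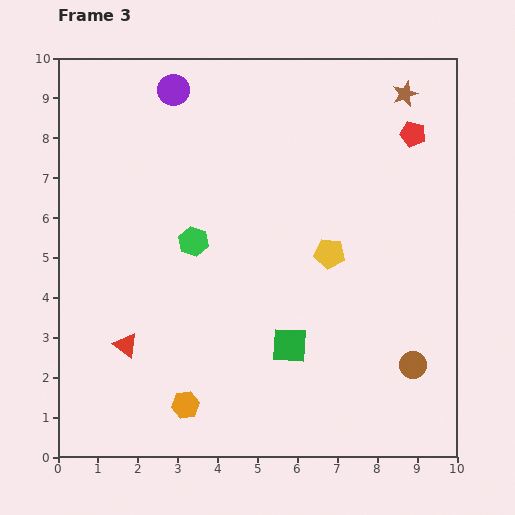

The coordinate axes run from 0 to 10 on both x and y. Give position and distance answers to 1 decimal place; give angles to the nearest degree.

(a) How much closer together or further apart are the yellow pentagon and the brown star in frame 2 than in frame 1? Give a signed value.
+4.5

Distance in frame 1: 1.9. Distance in frame 2: 6.4.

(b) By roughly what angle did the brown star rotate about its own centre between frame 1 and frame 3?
30° clockwise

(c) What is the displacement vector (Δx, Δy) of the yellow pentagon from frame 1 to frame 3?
(0.0, 2.7)

The yellow pentagon was at (6.8, 2.4) in frame 1 and (6.8, 5.1) in frame 3.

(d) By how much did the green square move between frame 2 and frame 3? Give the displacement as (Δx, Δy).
(-0.3, 0.8)

The green square was at (6.1, 2.0) in frame 2 and (5.8, 2.8) in frame 3.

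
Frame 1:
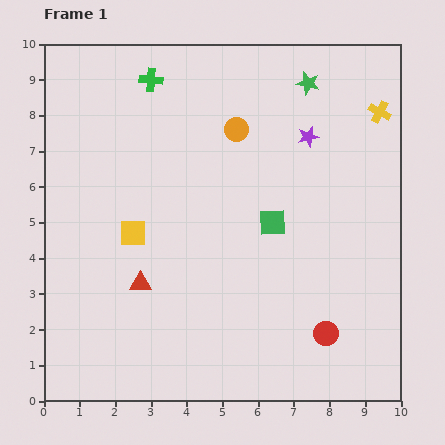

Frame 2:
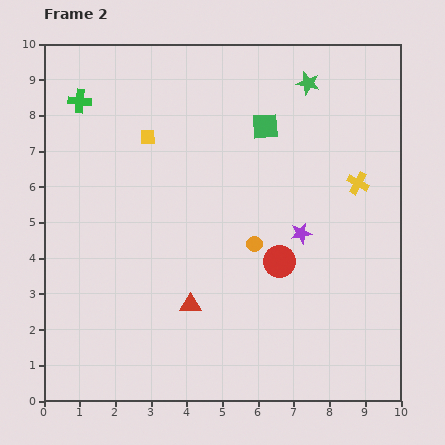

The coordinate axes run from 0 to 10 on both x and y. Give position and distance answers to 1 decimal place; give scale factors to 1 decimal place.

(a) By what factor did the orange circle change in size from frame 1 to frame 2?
0.7×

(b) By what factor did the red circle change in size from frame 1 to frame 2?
1.3×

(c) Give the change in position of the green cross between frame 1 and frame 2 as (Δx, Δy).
(-2.0, -0.6)

The green cross was at (3.0, 9.0) in frame 1 and (1.0, 8.4) in frame 2.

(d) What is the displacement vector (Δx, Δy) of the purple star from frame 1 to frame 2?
(-0.2, -2.7)

The purple star was at (7.4, 7.4) in frame 1 and (7.2, 4.7) in frame 2.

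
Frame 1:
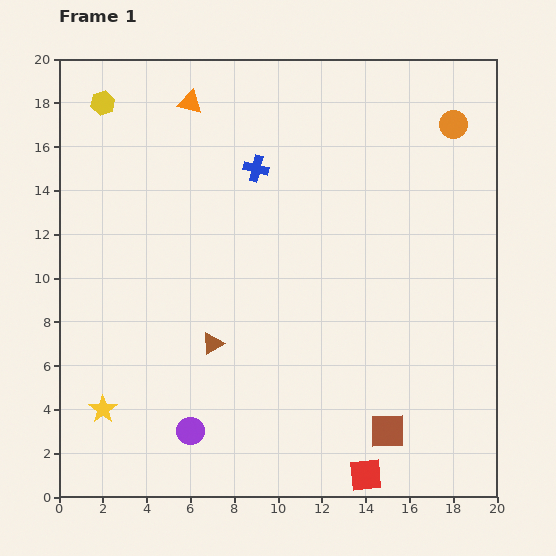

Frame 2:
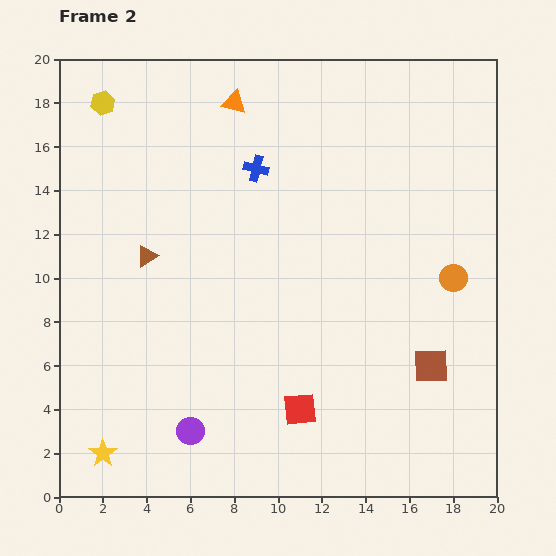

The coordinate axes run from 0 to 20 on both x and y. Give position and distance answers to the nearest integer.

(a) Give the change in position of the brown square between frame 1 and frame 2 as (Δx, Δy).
(2, 3)

The brown square was at (15, 3) in frame 1 and (17, 6) in frame 2.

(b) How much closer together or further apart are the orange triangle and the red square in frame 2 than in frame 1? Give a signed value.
-5

Distance in frame 1: 19. Distance in frame 2: 14.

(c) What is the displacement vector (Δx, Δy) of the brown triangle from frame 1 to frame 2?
(-3, 4)

The brown triangle was at (7, 7) in frame 1 and (4, 11) in frame 2.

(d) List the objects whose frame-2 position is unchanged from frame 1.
the purple circle, the blue cross, the yellow hexagon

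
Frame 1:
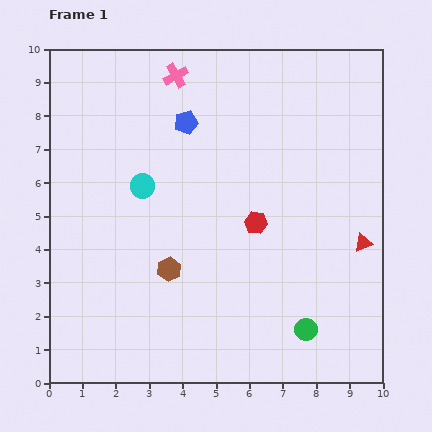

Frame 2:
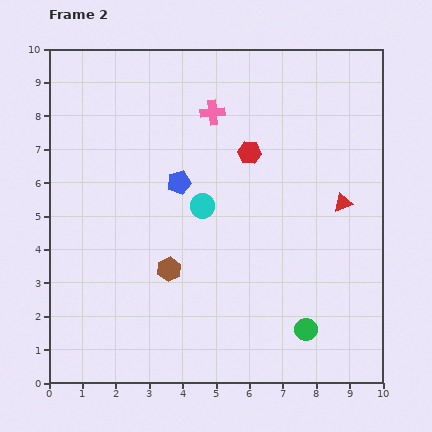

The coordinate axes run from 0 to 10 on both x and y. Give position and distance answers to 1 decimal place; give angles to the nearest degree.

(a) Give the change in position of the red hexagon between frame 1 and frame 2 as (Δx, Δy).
(-0.2, 2.1)

The red hexagon was at (6.2, 4.8) in frame 1 and (6.0, 6.9) in frame 2.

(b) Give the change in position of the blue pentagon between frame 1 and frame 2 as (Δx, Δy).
(-0.2, -1.8)

The blue pentagon was at (4.1, 7.8) in frame 1 and (3.9, 6.0) in frame 2.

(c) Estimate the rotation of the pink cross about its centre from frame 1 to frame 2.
24° clockwise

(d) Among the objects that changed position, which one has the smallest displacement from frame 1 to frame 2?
the red triangle

(moved 1.3)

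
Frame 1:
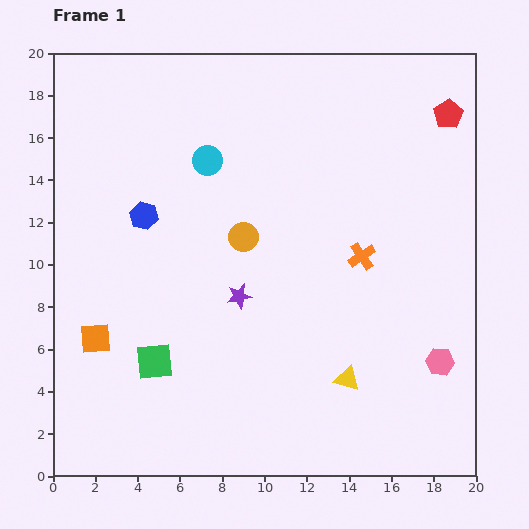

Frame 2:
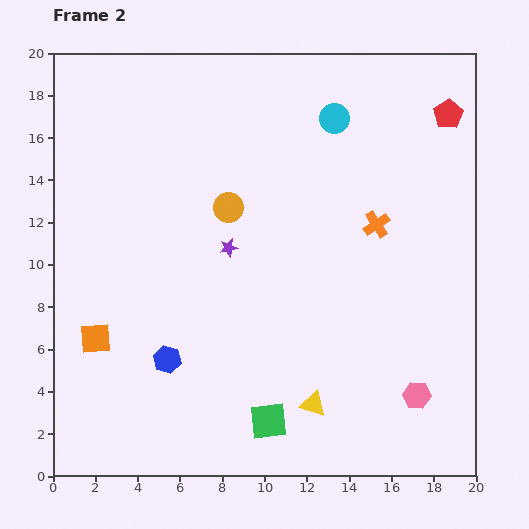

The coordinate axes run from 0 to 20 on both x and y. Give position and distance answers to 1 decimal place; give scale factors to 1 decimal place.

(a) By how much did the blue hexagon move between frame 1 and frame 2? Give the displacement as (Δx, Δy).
(1.1, -6.8)

The blue hexagon was at (4.3, 12.3) in frame 1 and (5.4, 5.5) in frame 2.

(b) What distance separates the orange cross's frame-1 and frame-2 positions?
1.7

The orange cross moved from (14.6, 10.4) to (15.3, 11.9), a distance of √(0.7² + 1.5²) ≈ 1.7.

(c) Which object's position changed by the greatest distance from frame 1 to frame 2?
the blue hexagon

(moved 6.9; next 6.3)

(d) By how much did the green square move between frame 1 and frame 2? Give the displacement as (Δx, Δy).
(5.4, -2.8)

The green square was at (4.8, 5.4) in frame 1 and (10.2, 2.6) in frame 2.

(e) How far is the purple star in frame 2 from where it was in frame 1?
2.4

The purple star moved from (8.8, 8.5) to (8.3, 10.8), a distance of √(0.5² + 2.3²) ≈ 2.4.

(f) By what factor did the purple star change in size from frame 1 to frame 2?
0.7×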